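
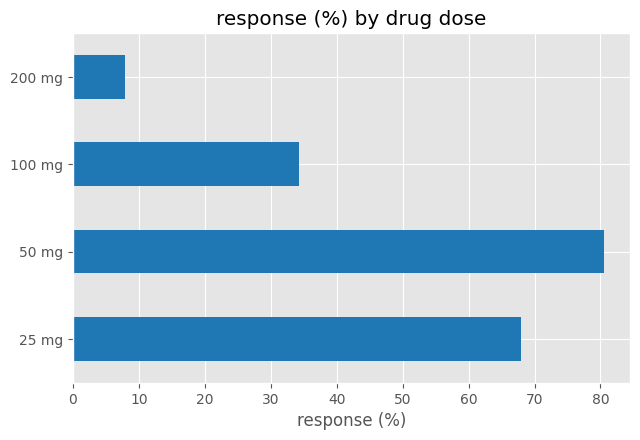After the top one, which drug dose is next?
25 mg

Top 3: 50 mg ≈ 80, 25 mg ≈ 70, 100 mg ≈ 30.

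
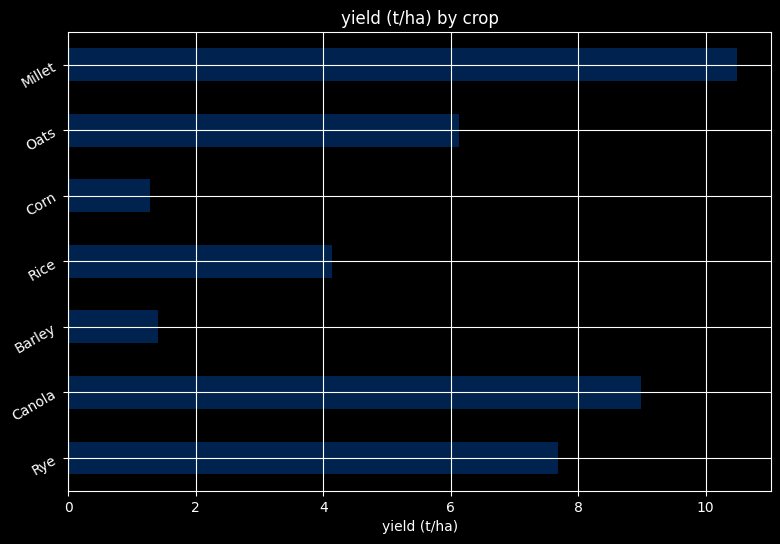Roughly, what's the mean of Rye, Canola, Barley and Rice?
(8 + 9 + 1 + 4) / 4 ≈ 6.

≈ 6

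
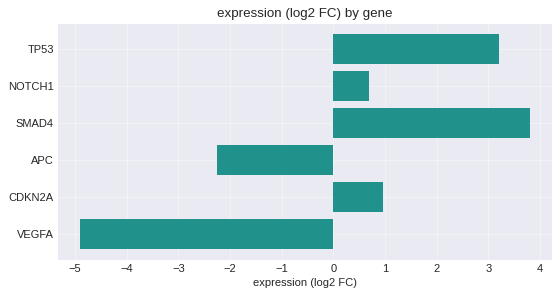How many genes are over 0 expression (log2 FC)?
4

Above 0: TP53, NOTCH1, SMAD4, CDKN2A.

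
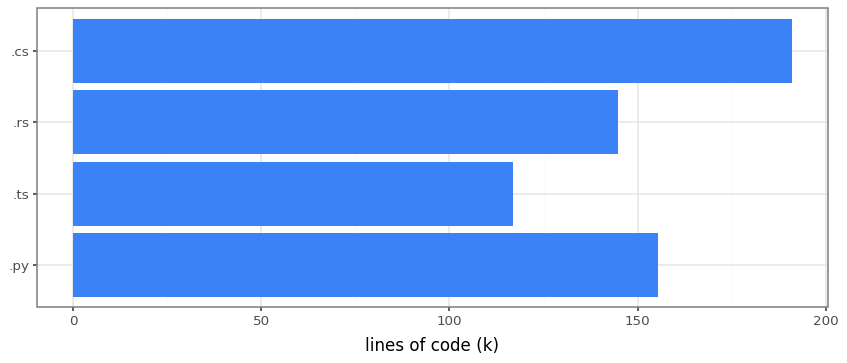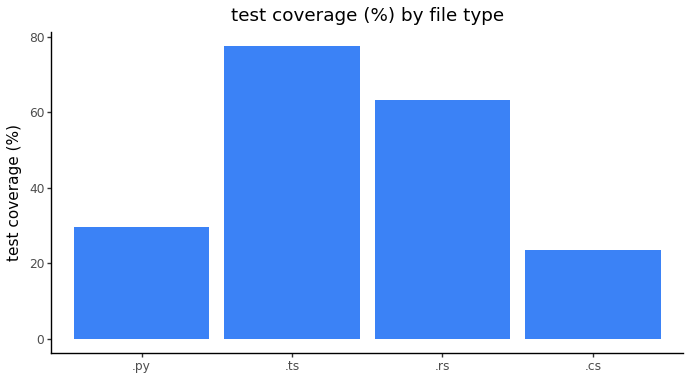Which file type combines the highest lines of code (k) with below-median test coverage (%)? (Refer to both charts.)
.cs

Chart 2 median test coverage (%) ≈ 50; below-median file types: .py, .cs. Among those, .cs has the highest lines of code (k) (≈ 200).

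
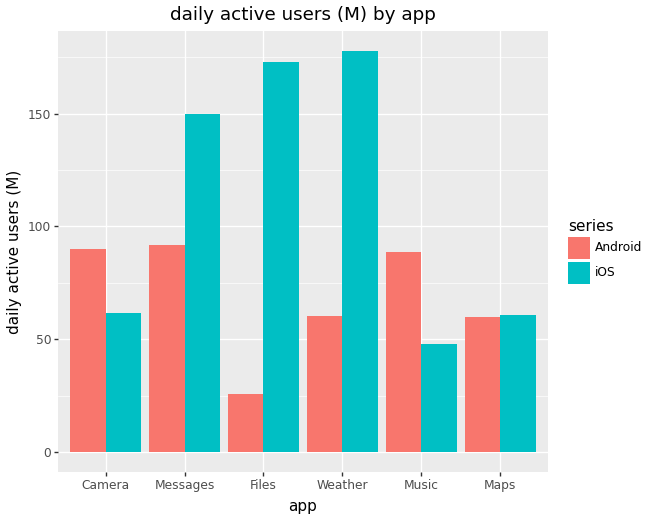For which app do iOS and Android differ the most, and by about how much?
Files: iOS ≈ 180, Android ≈ 20 → gap ≈ 160. Next-largest (Weather) is only ≈ 120.

Files, ≈ 160 M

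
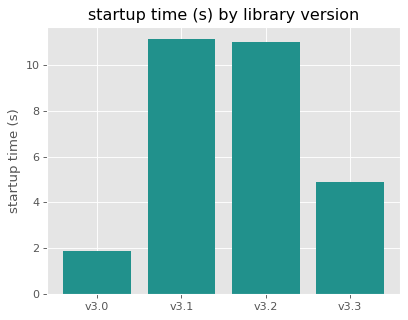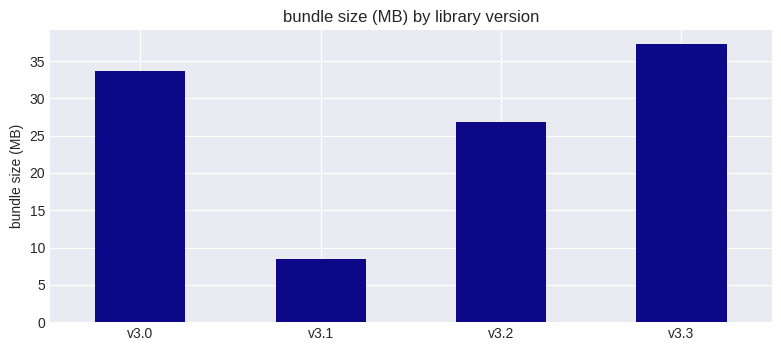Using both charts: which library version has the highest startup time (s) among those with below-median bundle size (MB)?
v3.1

Chart 2 median bundle size (MB) ≈ 30; below-median library versions: v3.1, v3.2. Among those, v3.1 has the highest startup time (s) (≈ 12).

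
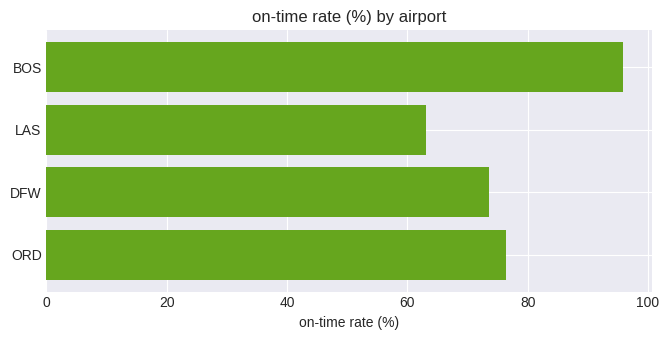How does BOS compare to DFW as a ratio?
≈ 1.43×

BOS ≈ 100, DFW ≈ 70; 100/70 ≈ 1.43.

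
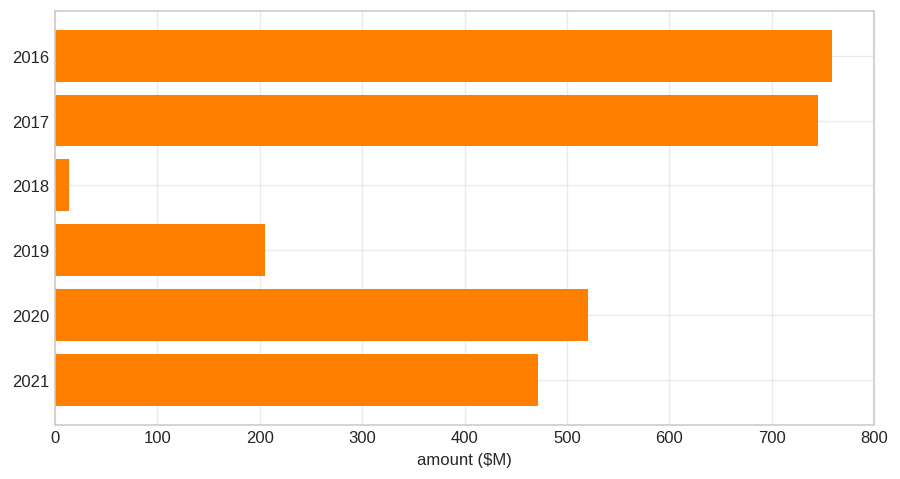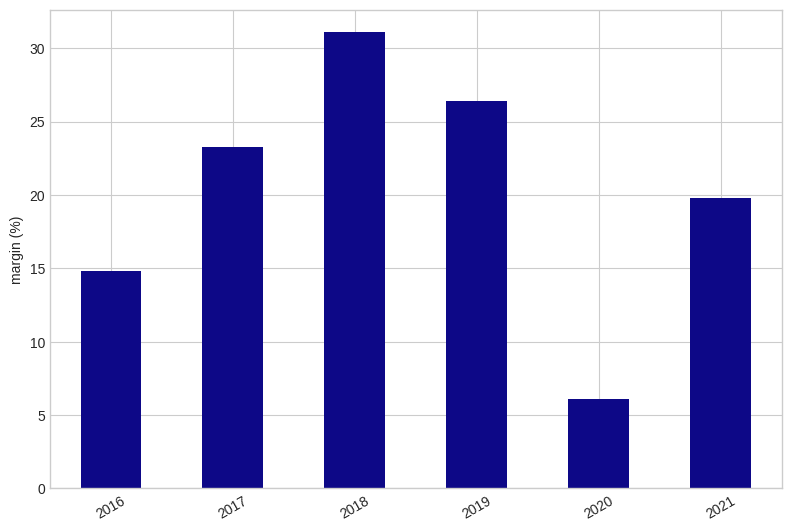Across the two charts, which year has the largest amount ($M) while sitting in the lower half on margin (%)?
2016

Chart 2 median margin (%) ≈ 20; below-median years: 2016, 2020, 2021. Among those, 2016 has the highest amount ($M) (≈ 800).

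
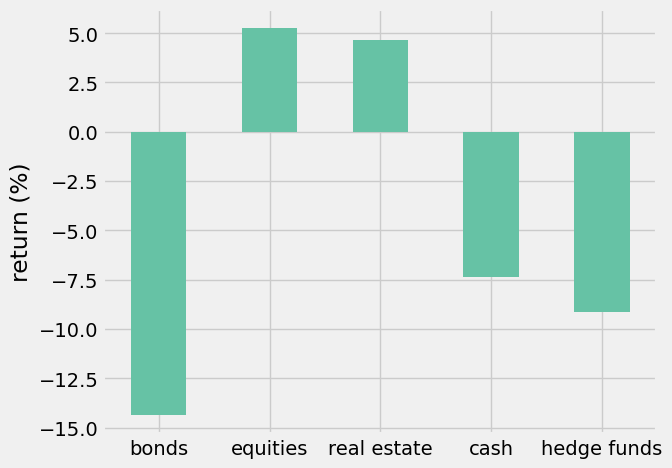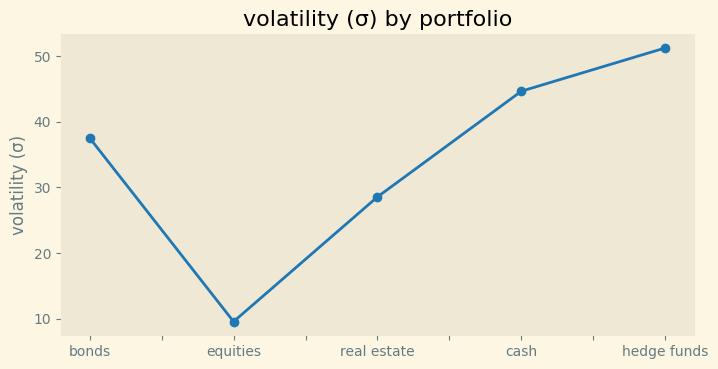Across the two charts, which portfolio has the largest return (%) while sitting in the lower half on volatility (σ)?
equities

Chart 2 median volatility (σ) ≈ 40; below-median portfolios: equities, real estate. Among those, equities has the highest return (%) (≈ 5).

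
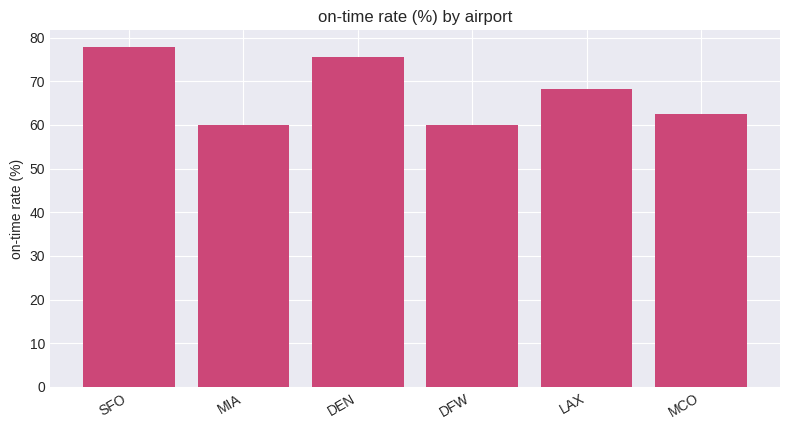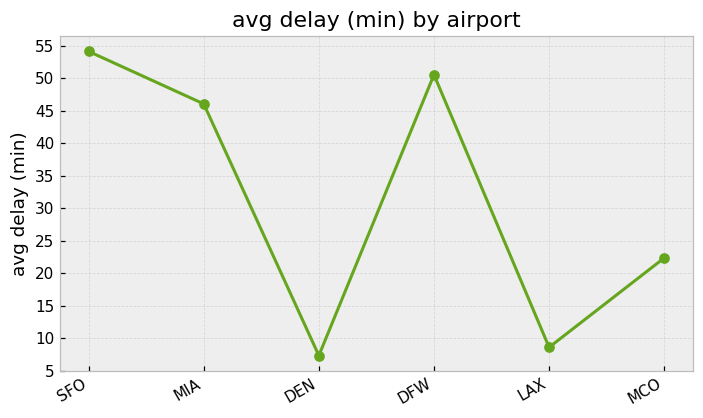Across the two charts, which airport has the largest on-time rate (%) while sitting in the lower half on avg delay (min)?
Chart 2 median avg delay (min) ≈ 35; below-median airports: DEN, LAX, MCO. Among those, DEN has the highest on-time rate (%) (≈ 80).

DEN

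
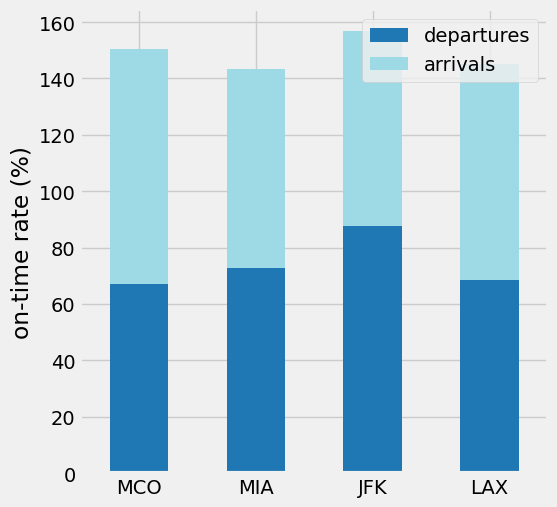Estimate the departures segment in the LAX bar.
departures top ≈ 60, bottom ≈ 0; segment ≈ 60.

≈ 60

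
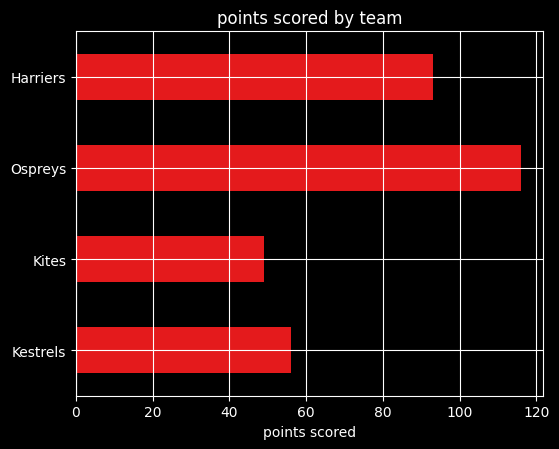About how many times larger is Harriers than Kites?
≈ 1.8×

Harriers ≈ 90, Kites ≈ 50; 90/50 ≈ 1.8.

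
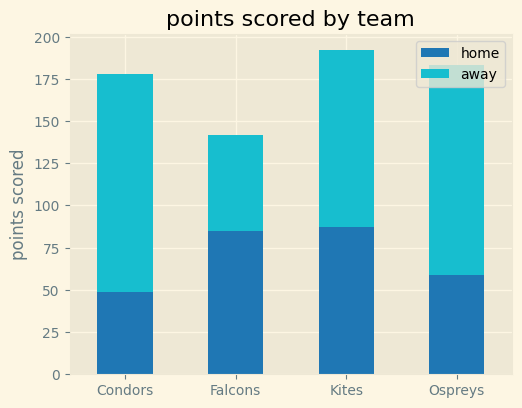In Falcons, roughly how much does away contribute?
away top ≈ 140, bottom ≈ 80; segment ≈ 60.

≈ 60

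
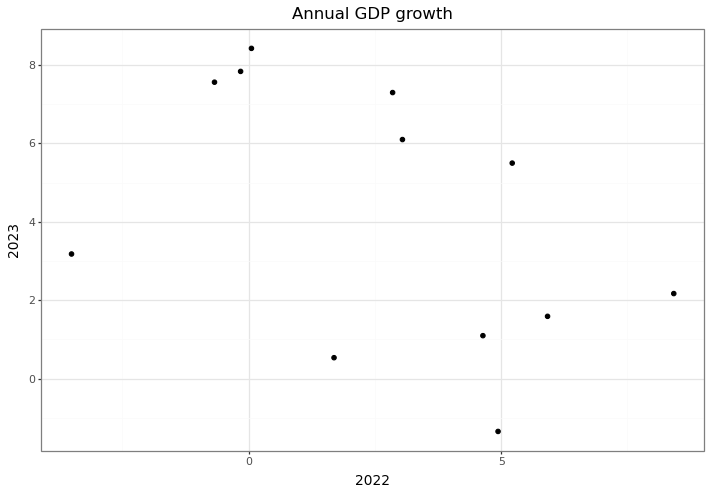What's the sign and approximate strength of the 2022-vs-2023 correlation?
negative, moderate

Points are negatively correlated; moderate (|r| ≈ 0.5).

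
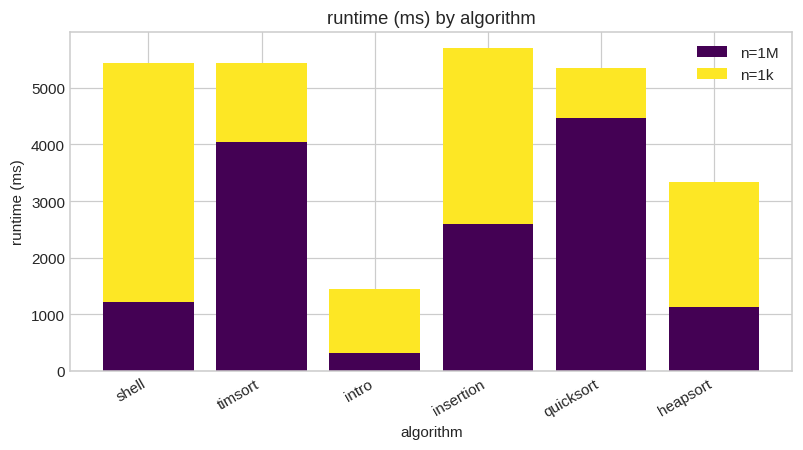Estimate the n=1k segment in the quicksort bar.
≈ 1000

n=1k top ≈ 5500, bottom ≈ 4500; segment ≈ 1000.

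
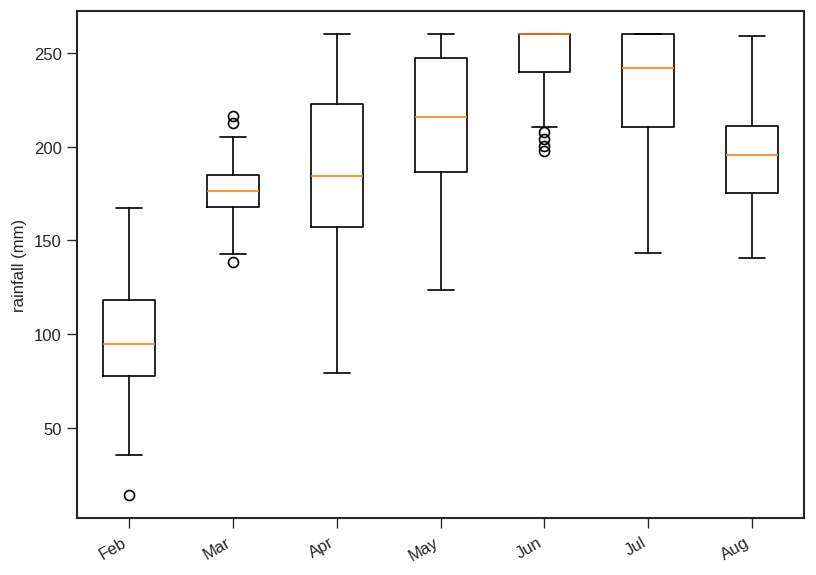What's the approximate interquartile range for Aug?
≈ 40

Q3 ≈ 220, Q1 ≈ 180; IQR ≈ 40.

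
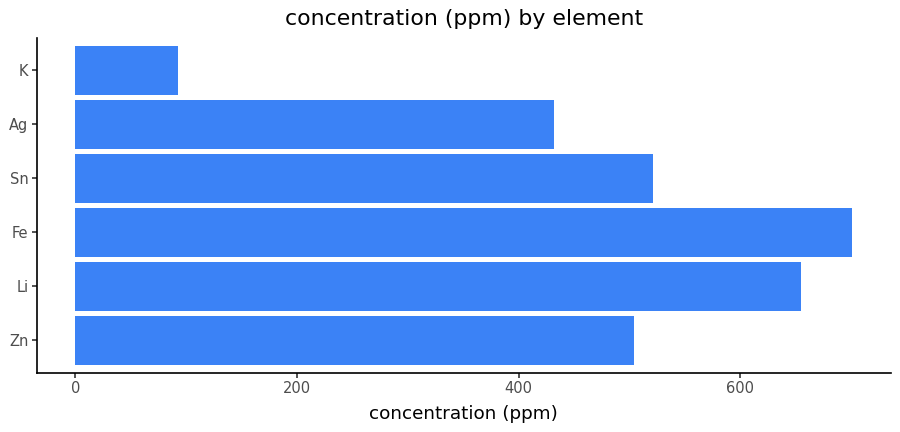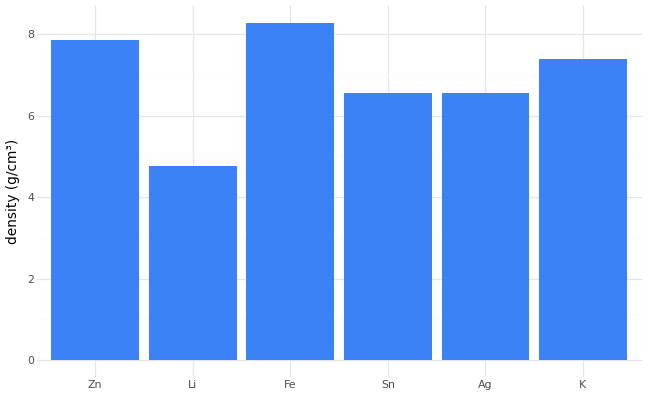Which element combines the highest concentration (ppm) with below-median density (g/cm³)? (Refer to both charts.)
Li

Chart 2 median density (g/cm³) ≈ 7; below-median elements: Li, Sn, Ag. Among those, Li has the highest concentration (ppm) (≈ 700).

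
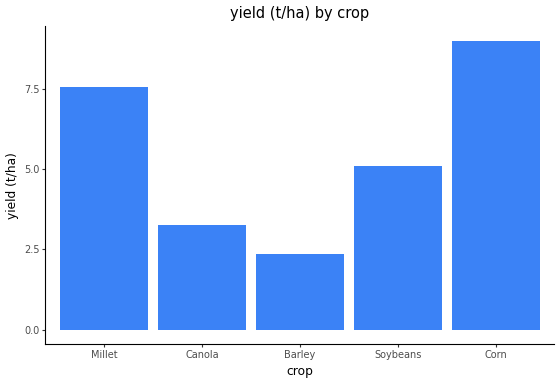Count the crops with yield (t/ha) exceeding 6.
Above 6: Millet, Corn.

2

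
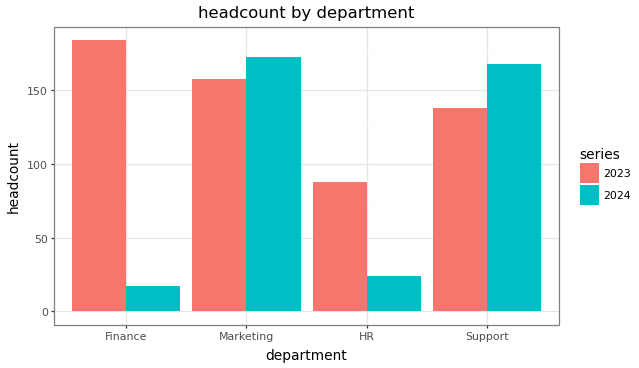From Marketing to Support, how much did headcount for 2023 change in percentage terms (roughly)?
Marketing ≈ 160, Support ≈ 140; (140 − 160) / 160 ≈ -12.5%.

≈ -12.5%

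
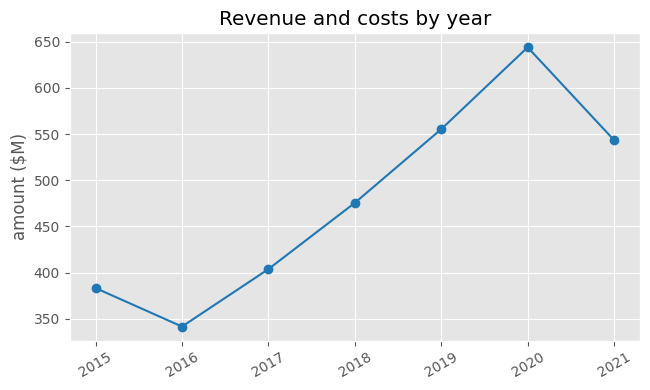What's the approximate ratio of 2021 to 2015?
2021 ≈ 550, 2015 ≈ 400; 550/400 ≈ 1.38.

≈ 1.38×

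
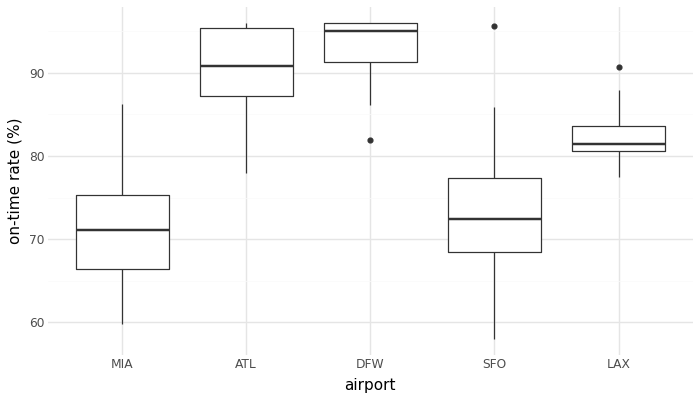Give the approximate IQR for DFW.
Q3 ≈ 96, Q1 ≈ 92; IQR ≈ 4.

≈ 4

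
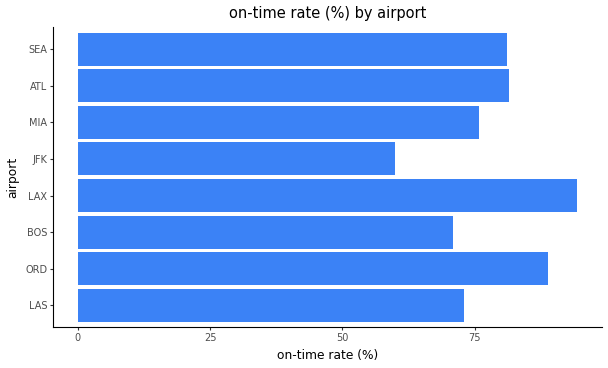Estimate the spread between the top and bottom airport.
Max LAX ≈ 90, min JFK ≈ 60; range ≈ 30.

≈ 30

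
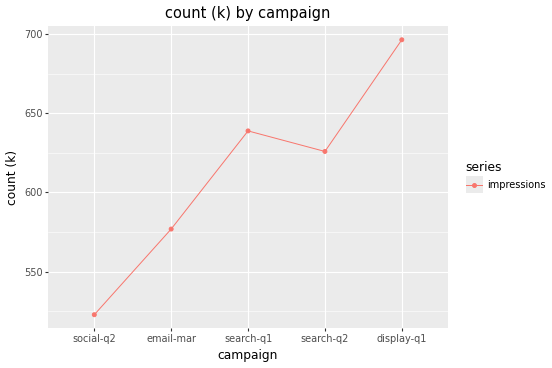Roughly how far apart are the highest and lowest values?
≈ 180

Max display-q1 ≈ 700, min social-q2 ≈ 520; range ≈ 180.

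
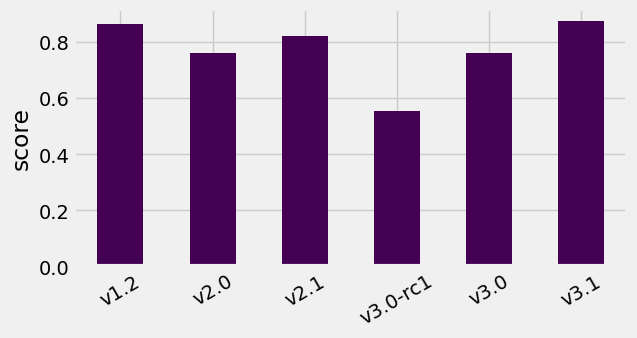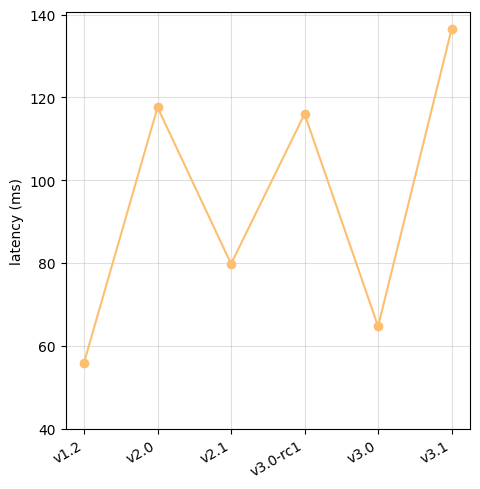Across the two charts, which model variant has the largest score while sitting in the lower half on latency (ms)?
Chart 2 median latency (ms) ≈ 100; below-median model variants: v1.2, v2.1, v3.0. Among those, v1.2 has the highest score (≈ 0.9).

v1.2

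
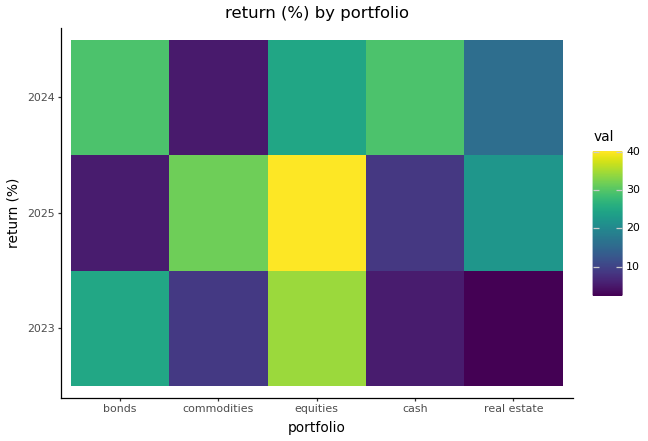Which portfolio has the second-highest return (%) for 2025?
commodities

Top 3 for 2025: equities ≈ 40, commodities ≈ 30, real estate ≈ 20.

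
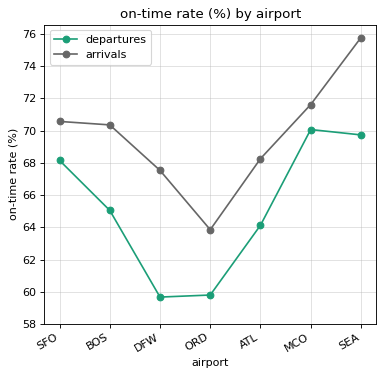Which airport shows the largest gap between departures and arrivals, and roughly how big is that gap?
DFW: departures ≈ 60, arrivals ≈ 68 → gap ≈ 8. Next-largest (SEA) is only ≈ 6.

DFW, ≈ 8 %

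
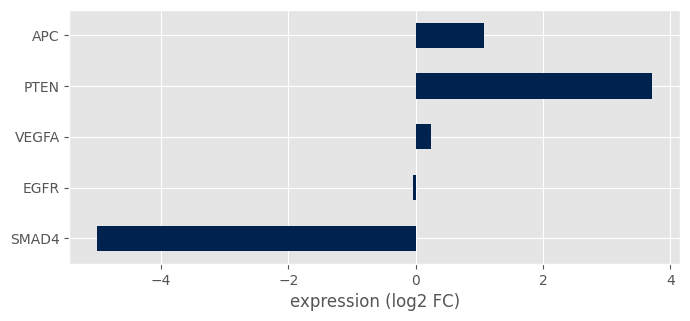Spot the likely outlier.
SMAD4 ≈ -5; the rest sit between ≈ 0 and ≈ 4.

SMAD4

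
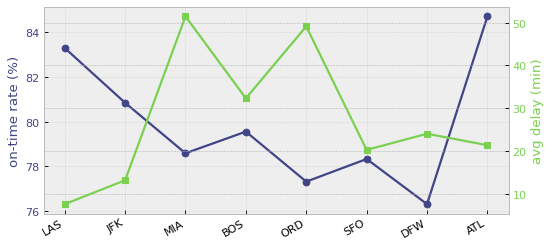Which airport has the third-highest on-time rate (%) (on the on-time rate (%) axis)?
JFK

Top 4 (on the on-time rate (%) axis): ATL ≈ 85, LAS ≈ 83, JFK ≈ 81, BOS ≈ 80.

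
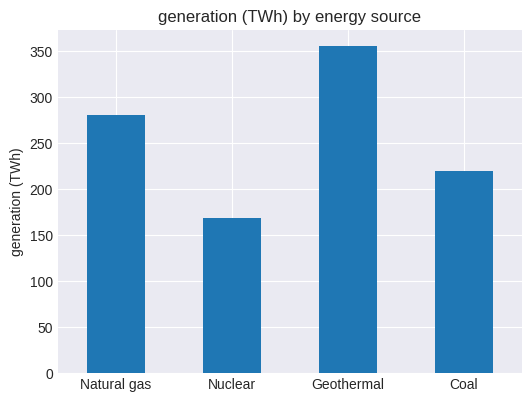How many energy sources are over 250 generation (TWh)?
Above 250: Natural gas, Geothermal.

2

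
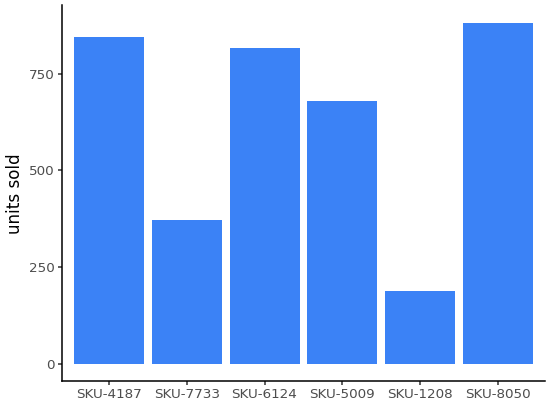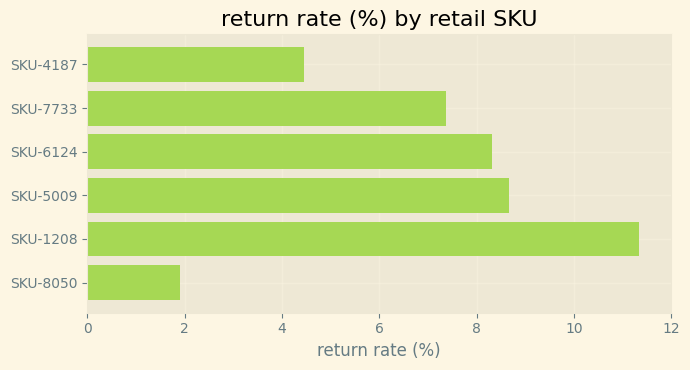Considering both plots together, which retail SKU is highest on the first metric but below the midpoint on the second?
SKU-8050

Chart 2 median return rate (%) ≈ 8; below-median retail SKUs: SKU-4187, SKU-7733, SKU-8050. Among those, SKU-8050 has the highest units sold (≈ 900).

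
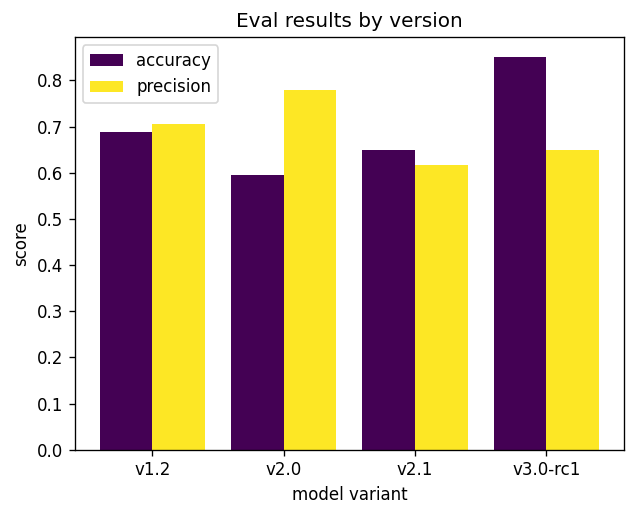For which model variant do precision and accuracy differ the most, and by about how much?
v3.0-rc1, ≈ 0.3

v3.0-rc1: precision ≈ 0.6, accuracy ≈ 0.9 → gap ≈ 0.3. Next-largest (v2.0) is only ≈ 0.2.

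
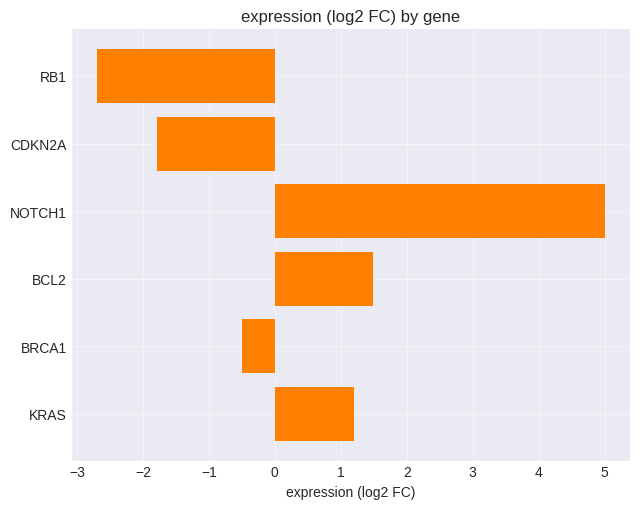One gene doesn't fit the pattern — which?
NOTCH1 ≈ 5; the rest sit between ≈ -3 and ≈ 1.

NOTCH1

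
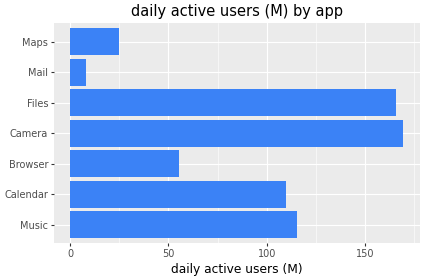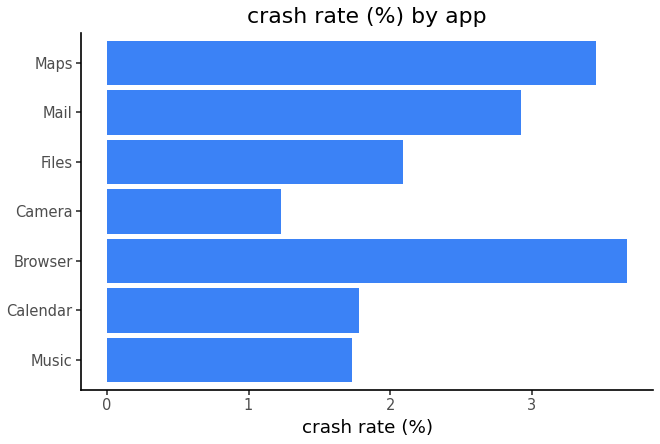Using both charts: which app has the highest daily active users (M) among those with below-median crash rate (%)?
Camera

Chart 2 median crash rate (%) ≈ 2; below-median apps: Music, Calendar, Camera. Among those, Camera has the highest daily active users (M) (≈ 160).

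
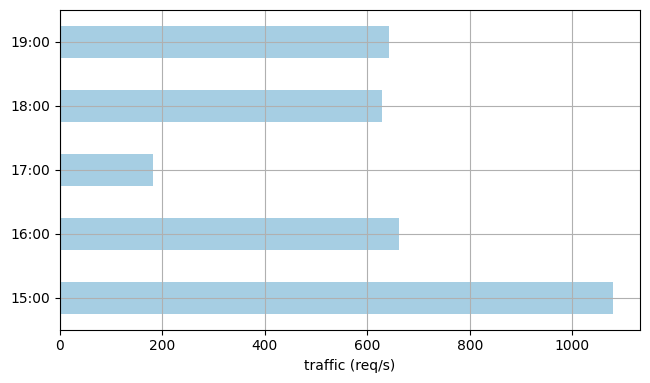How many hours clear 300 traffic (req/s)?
Above 300: 15:00, 16:00, 18:00, 19:00.

4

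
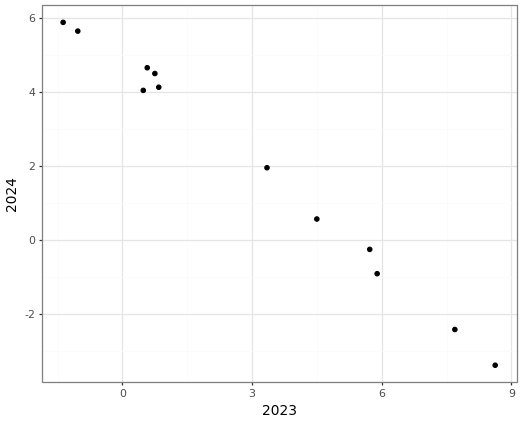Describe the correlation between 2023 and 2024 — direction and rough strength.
Points are negatively correlated; strong (|r| ≈ 1.0).

negative, strong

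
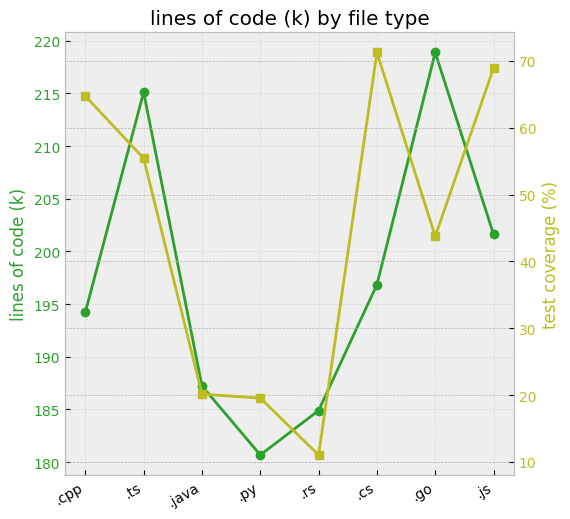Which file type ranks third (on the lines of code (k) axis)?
.js

Top 4 (on the lines of code (k) axis): .go ≈ 220, .ts ≈ 215, .js ≈ 200, .cs ≈ 195.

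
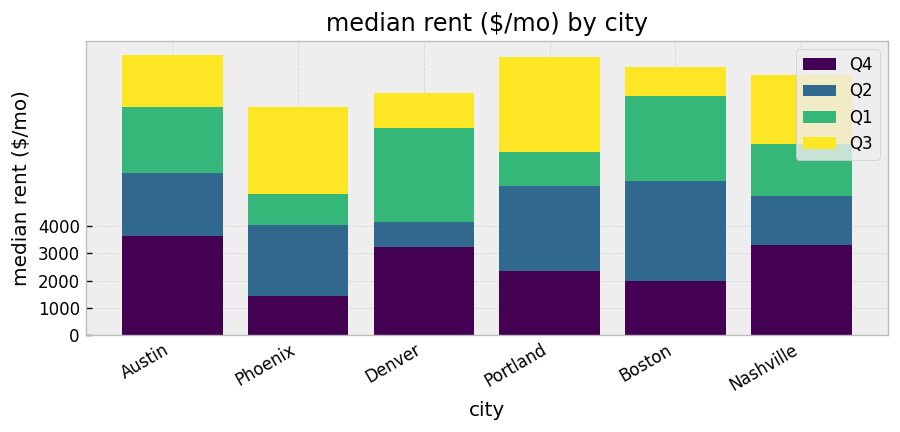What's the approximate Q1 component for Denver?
Q1 top ≈ 8000, bottom ≈ 4000; segment ≈ 4000.

≈ 4000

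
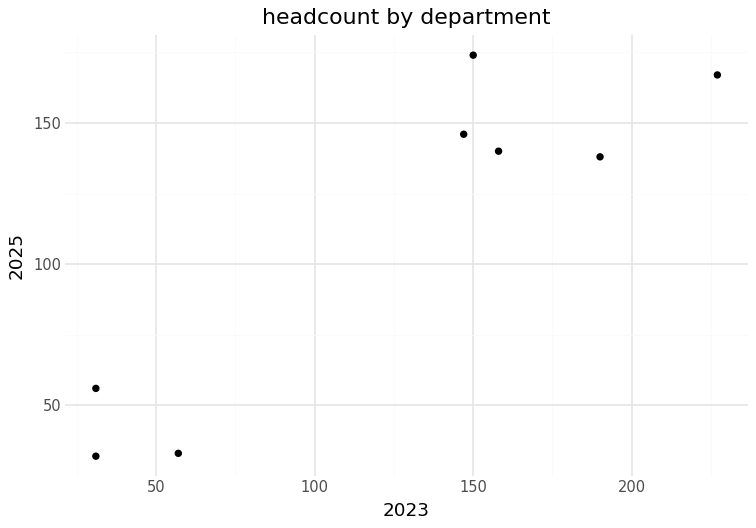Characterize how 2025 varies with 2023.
Points are positively correlated; strong (|r| ≈ 0.9).

positive, strong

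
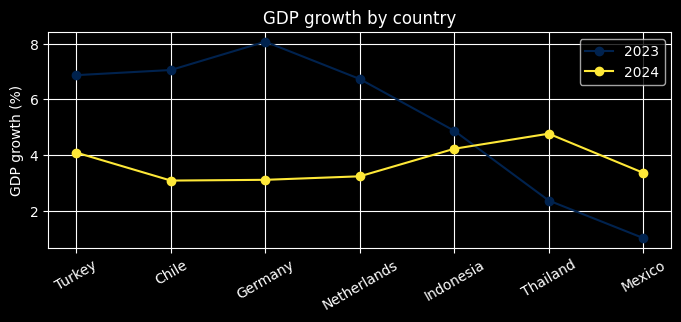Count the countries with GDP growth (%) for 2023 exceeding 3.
5

Above 3: Turkey, Chile, Germany, Netherlands, Indonesia.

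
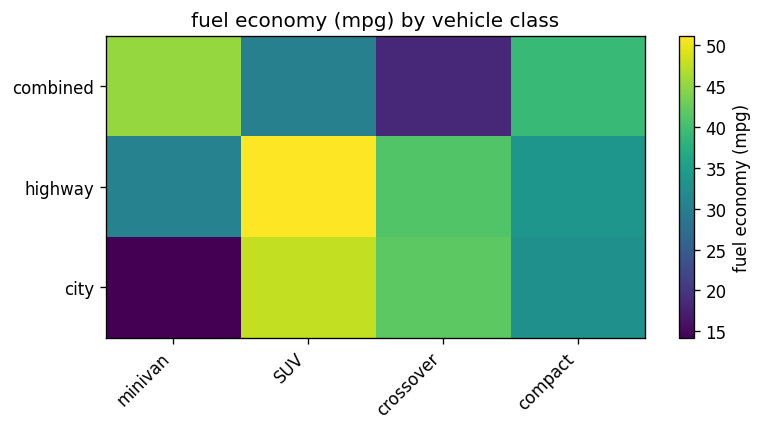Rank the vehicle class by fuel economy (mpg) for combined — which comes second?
Top 3 for combined: minivan ≈ 45, compact ≈ 40, SUV ≈ 30.

compact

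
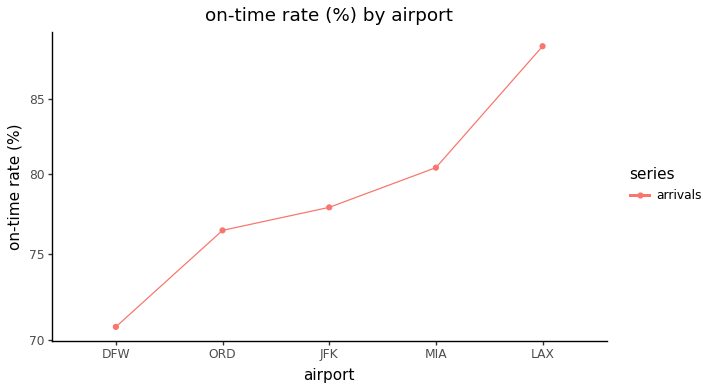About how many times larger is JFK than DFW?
≈ 1.11×

JFK ≈ 78, DFW ≈ 70; 78/70 ≈ 1.11.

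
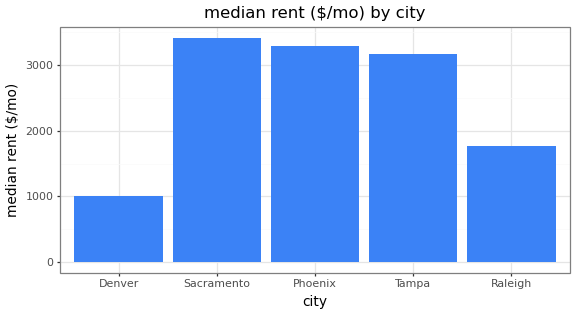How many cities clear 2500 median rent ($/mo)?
Above 2500: Sacramento, Phoenix, Tampa.

3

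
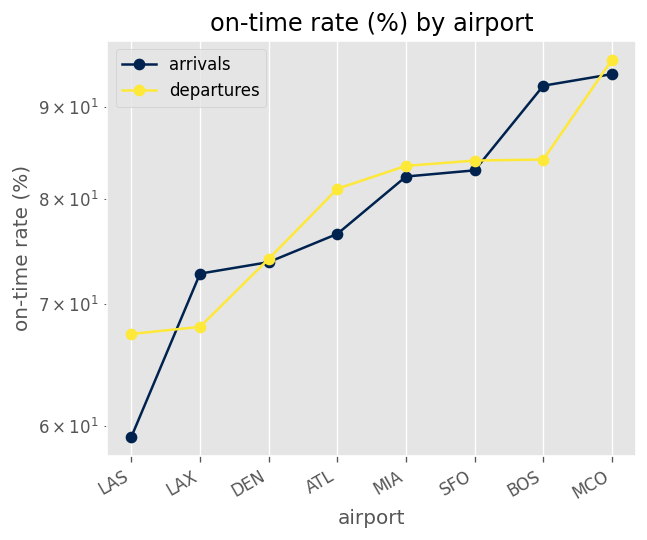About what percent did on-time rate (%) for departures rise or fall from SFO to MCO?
≈ +11.8%

SFO ≈ 85, MCO ≈ 95; (95 − 85) / 85 ≈ +11.8%.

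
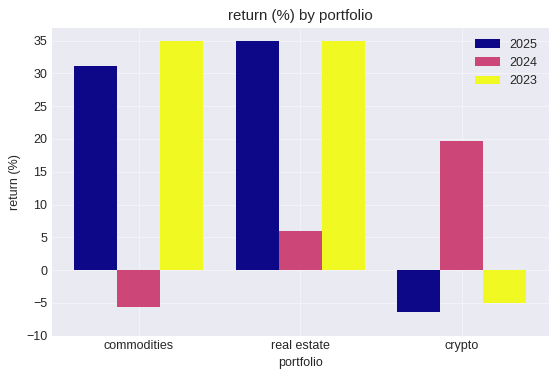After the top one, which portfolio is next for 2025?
Top 3 for 2025: real estate ≈ 35, commodities ≈ 30, crypto ≈ -5.

commodities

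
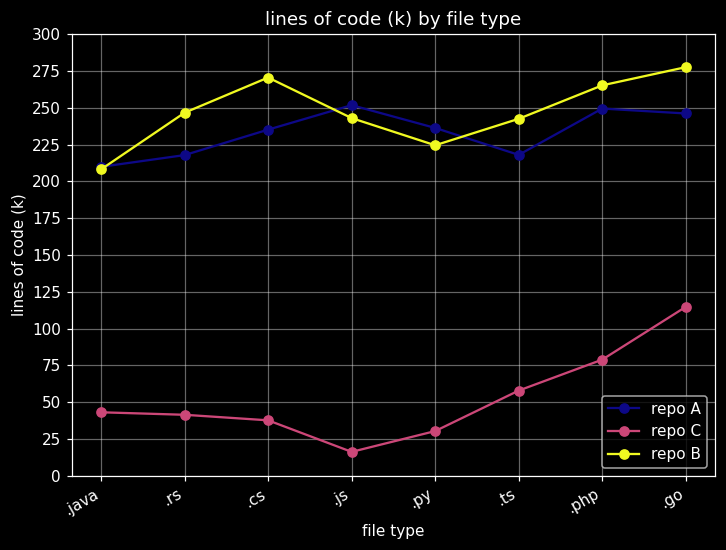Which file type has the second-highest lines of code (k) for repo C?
.php

Top 3 for repo C: .go ≈ 125, .php ≈ 75, .ts ≈ 50.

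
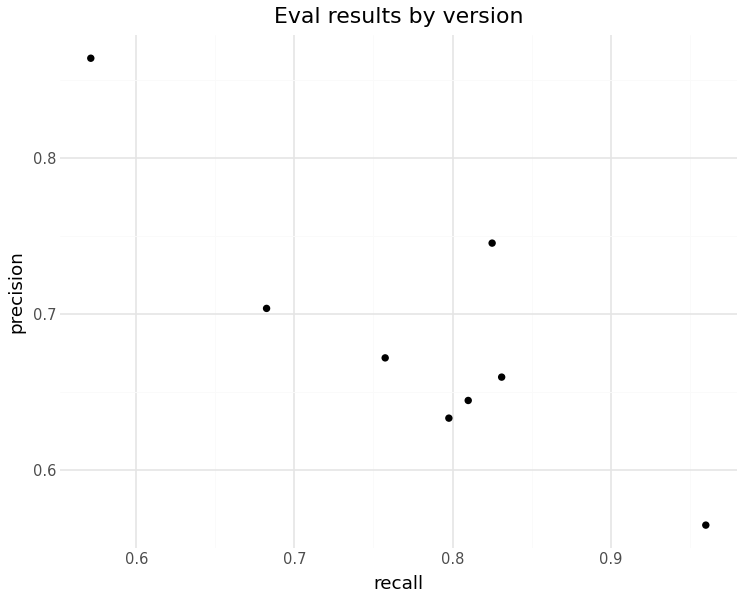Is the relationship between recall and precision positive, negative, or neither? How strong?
negative, strong

Points are negatively correlated; strong (|r| ≈ 0.9).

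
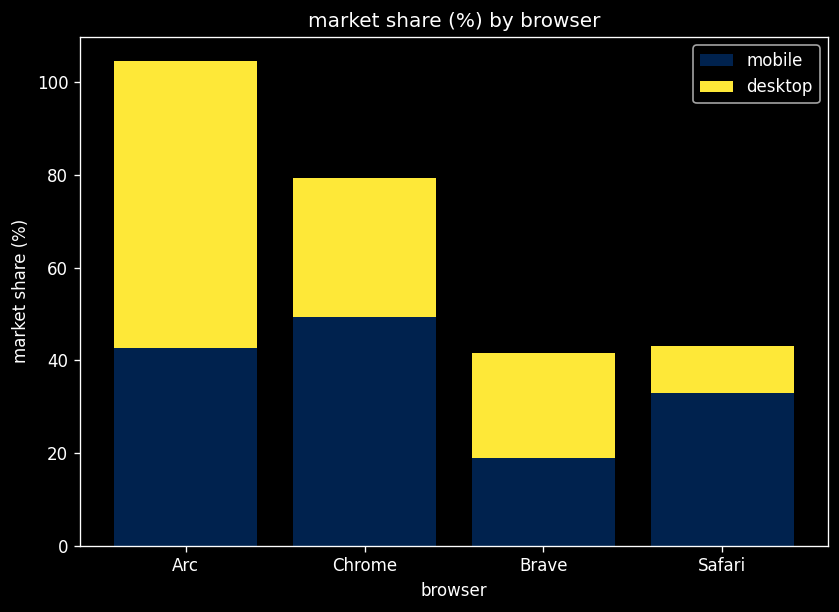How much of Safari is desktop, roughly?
desktop top ≈ 40, bottom ≈ 30; segment ≈ 10.

≈ 10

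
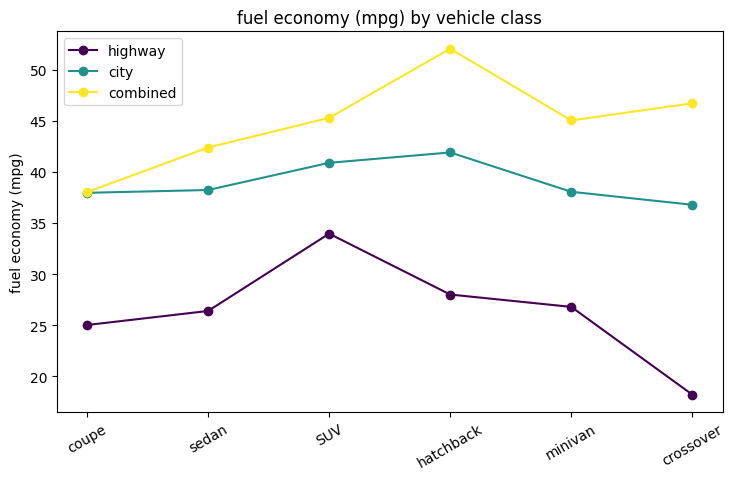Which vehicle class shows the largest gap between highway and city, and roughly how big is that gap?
crossover, ≈ 15 mpg

crossover: highway ≈ 20, city ≈ 35 → gap ≈ 15. Next-largest (hatchback) is only ≈ 10.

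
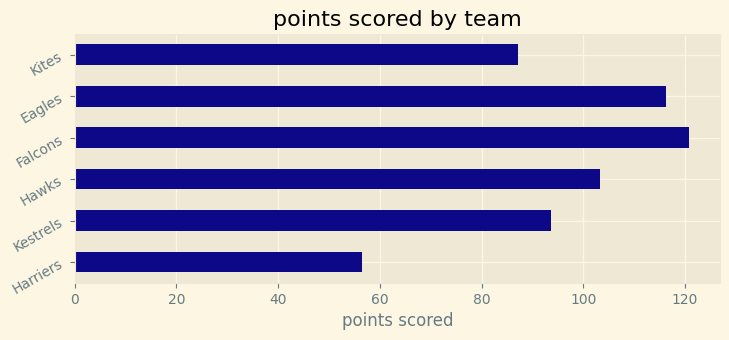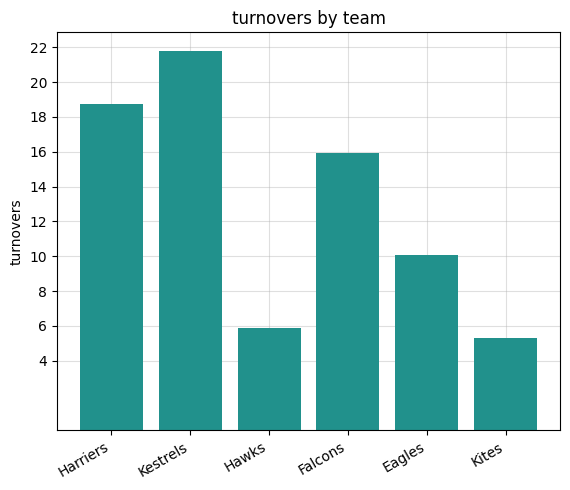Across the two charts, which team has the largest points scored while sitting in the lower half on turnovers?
Chart 2 median turnovers ≈ 12; below-median teams: Hawks, Eagles, Kites. Among those, Eagles has the highest points scored (≈ 120).

Eagles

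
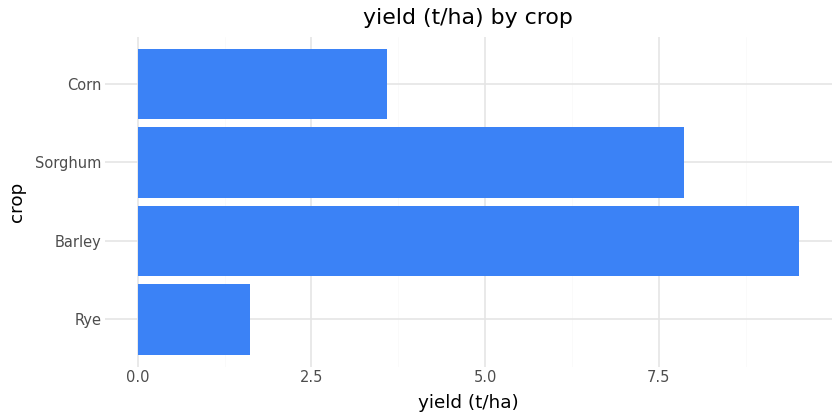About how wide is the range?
Max Barley ≈ 10, min Rye ≈ 2; range ≈ 8.

≈ 8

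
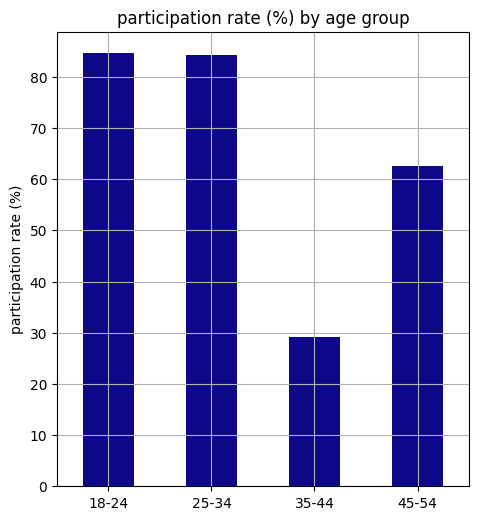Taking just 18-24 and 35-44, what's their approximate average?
≈ 55

(80 + 30) / 2 ≈ 55.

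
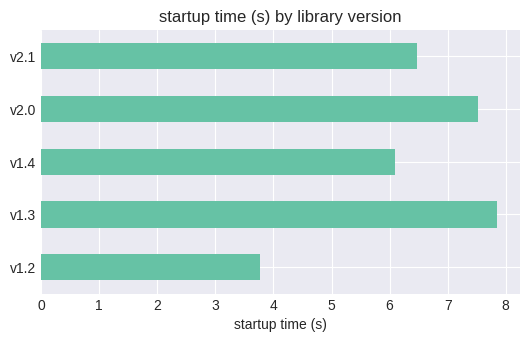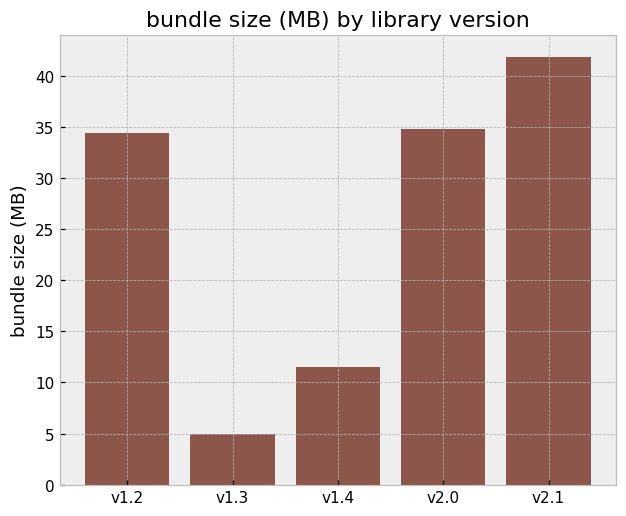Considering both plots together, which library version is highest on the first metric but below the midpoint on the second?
Chart 2 median bundle size (MB) ≈ 35; below-median library versions: v1.3, v1.4. Among those, v1.3 has the highest startup time (s) (≈ 8).

v1.3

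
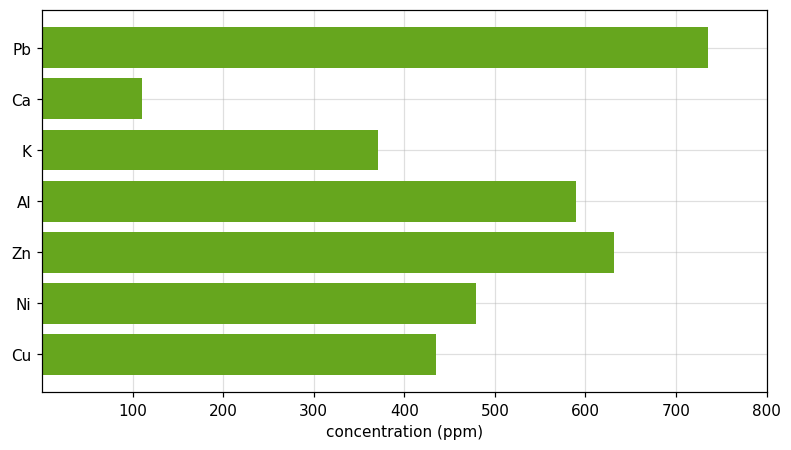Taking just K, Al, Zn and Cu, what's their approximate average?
≈ 500

(400 + 600 + 600 + 400) / 4 ≈ 500.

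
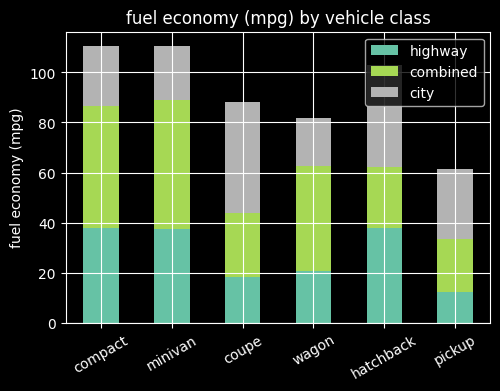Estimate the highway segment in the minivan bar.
highway top ≈ 40, bottom ≈ 0; segment ≈ 40.

≈ 40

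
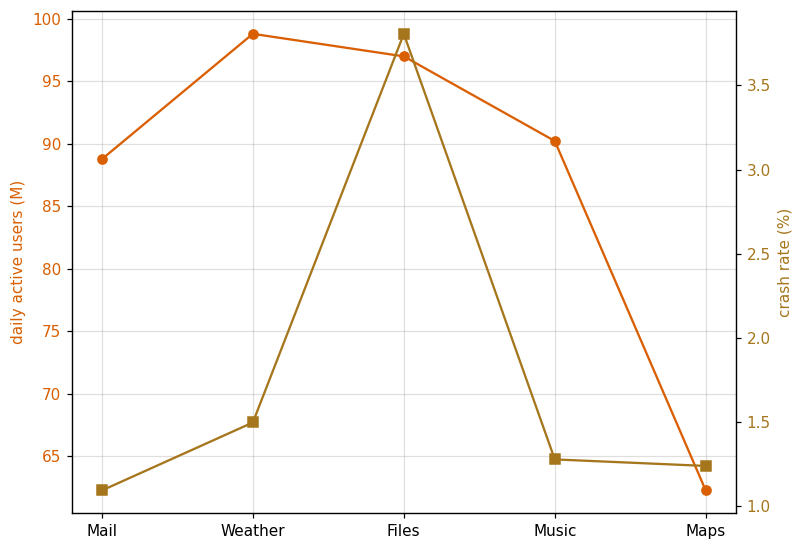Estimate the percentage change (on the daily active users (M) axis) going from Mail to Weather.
Mail ≈ 90, Weather ≈ 100; (100 − 90) / 90 ≈ +11.1%.

≈ +11.1%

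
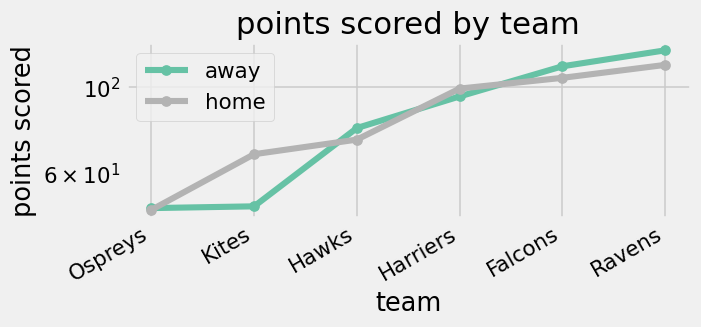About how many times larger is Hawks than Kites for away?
Hawks ≈ 80, Kites ≈ 50; 80/50 ≈ 1.6.

≈ 1.6×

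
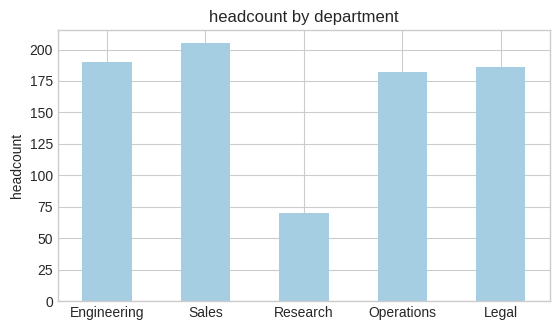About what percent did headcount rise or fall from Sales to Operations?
Sales ≈ 200, Operations ≈ 180; (180 − 200) / 200 ≈ -10%.

≈ -10%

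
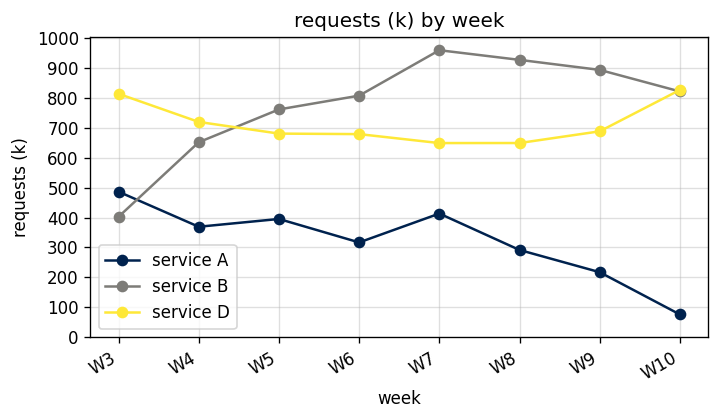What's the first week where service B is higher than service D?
W4: service B ≈ 700 vs service D ≈ 700 (not yet); W5: service B ≈ 800 vs service D ≈ 700 (first crossover).

W5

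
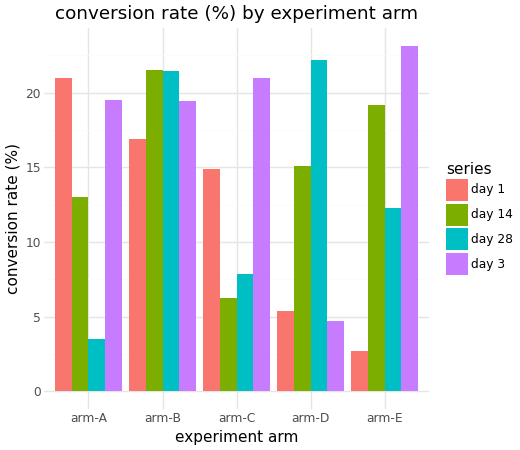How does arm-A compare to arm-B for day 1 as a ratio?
≈ 1.25×

arm-A ≈ 20, arm-B ≈ 16; 20/16 ≈ 1.25.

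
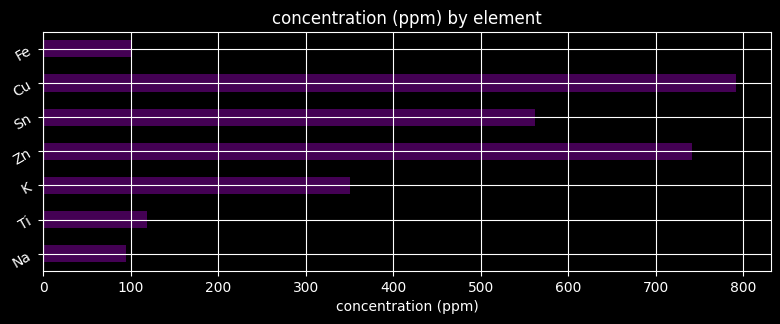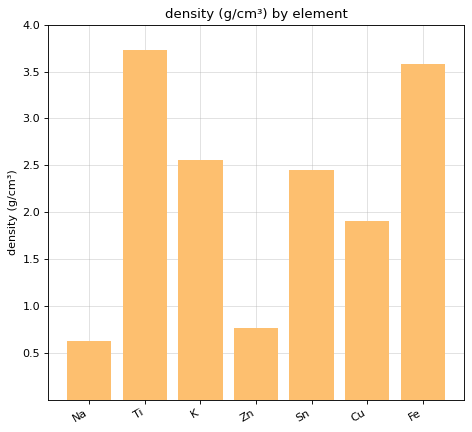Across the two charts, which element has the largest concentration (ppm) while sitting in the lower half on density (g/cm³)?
Chart 2 median density (g/cm³) ≈ 2.5; below-median elements: Na, Zn, Cu. Among those, Cu has the highest concentration (ppm) (≈ 800).

Cu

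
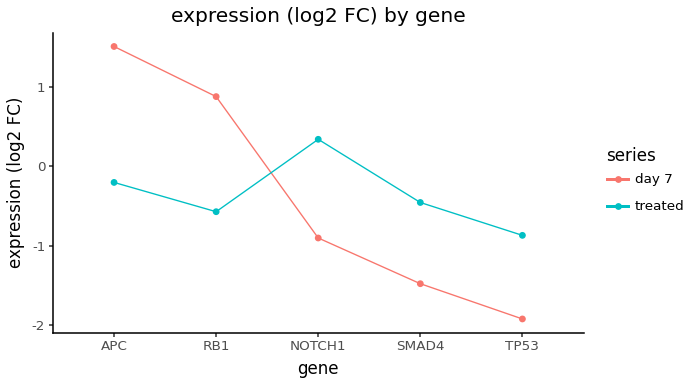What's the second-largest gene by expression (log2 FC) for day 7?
Top 3 for day 7: APC ≈ 1.5, RB1 ≈ 1.0, NOTCH1 ≈ -1.0.

RB1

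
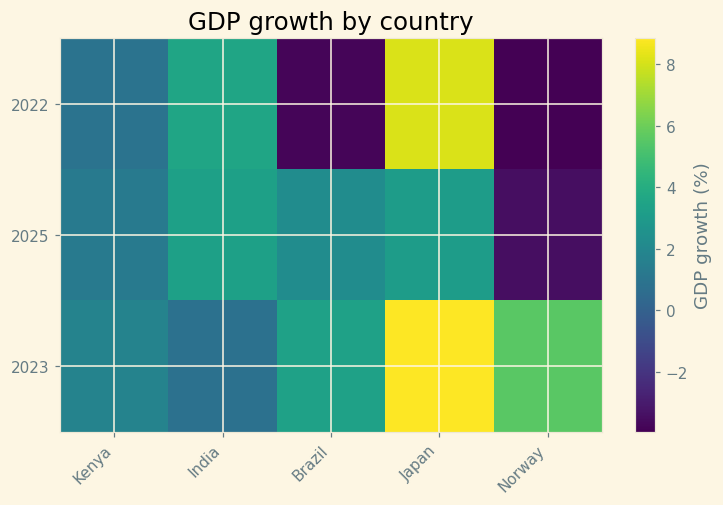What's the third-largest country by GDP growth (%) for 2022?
Top 4 for 2022: Japan ≈ 8, India ≈ 4, Kenya ≈ 0, Brazil ≈ -4.

Kenya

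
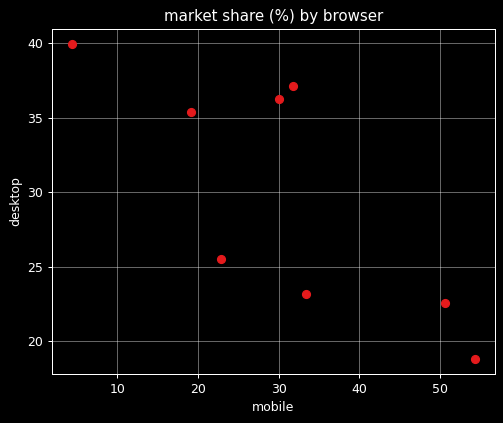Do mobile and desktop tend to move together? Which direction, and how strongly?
Points are negatively correlated; strong (|r| ≈ 0.8).

negative, strong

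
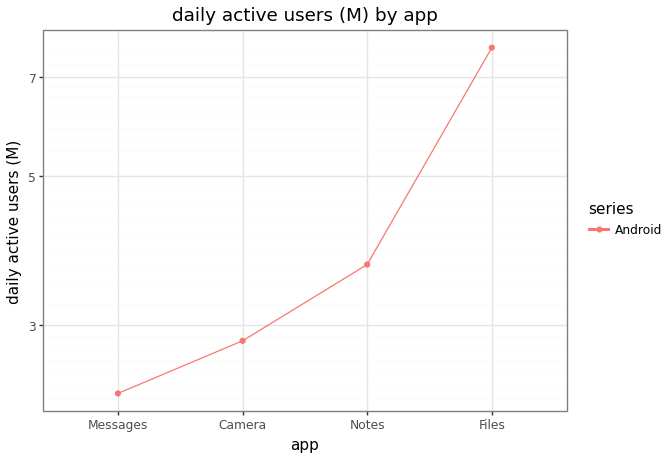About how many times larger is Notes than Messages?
≈ 1.4×

Notes ≈ 3.5, Messages ≈ 2.5; 3.5/2.5 ≈ 1.4.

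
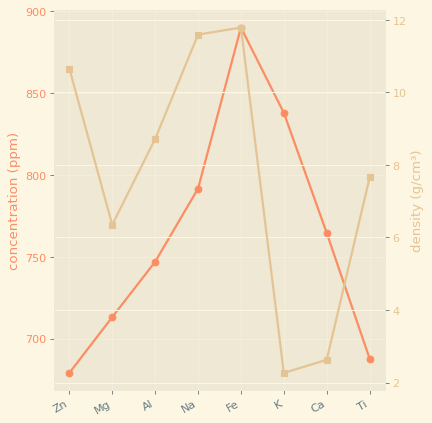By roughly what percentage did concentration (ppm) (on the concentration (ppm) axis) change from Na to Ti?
Na ≈ 800, Ti ≈ 680; (680 − 800) / 800 ≈ -15%.

≈ -15%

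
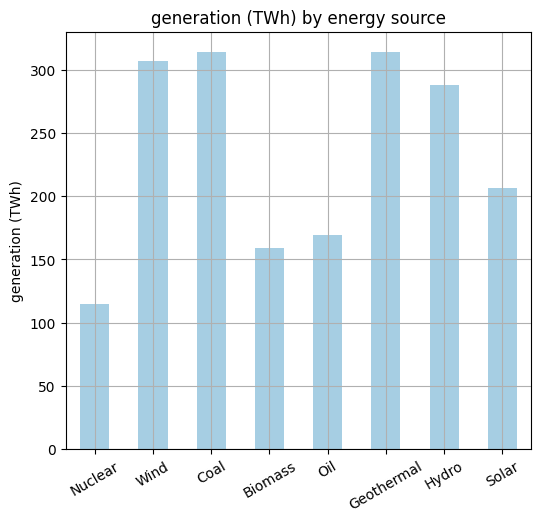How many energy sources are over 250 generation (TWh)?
4

Above 250: Wind, Coal, Geothermal, Hydro.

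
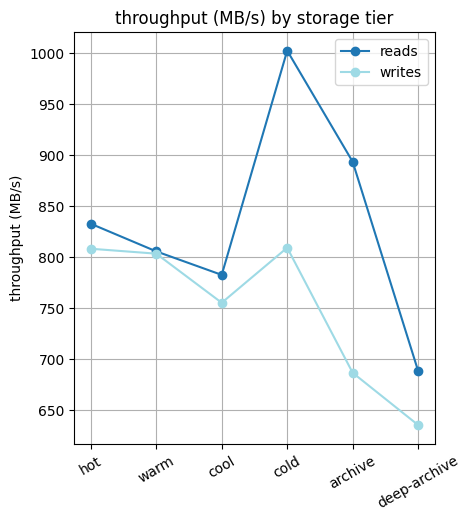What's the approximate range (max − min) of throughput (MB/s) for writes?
Max cold ≈ 800, min deep-archive ≈ 650; range ≈ 150.

≈ 150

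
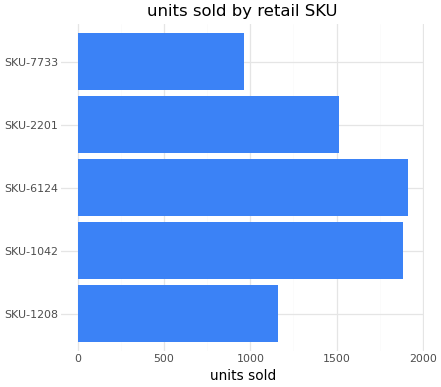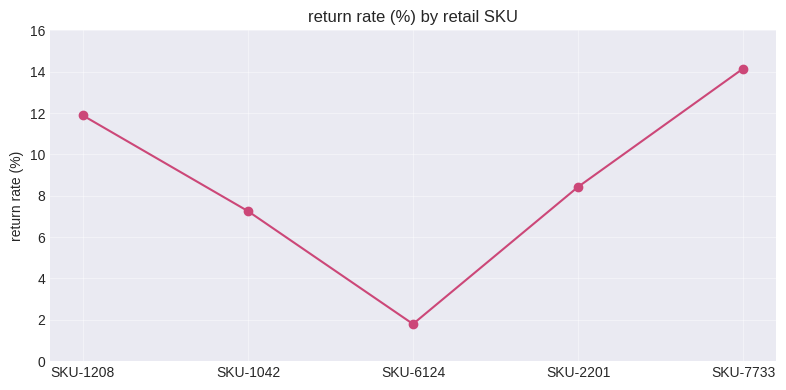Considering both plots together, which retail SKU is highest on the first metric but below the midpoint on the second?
SKU-6124

Chart 2 median return rate (%) ≈ 8; below-median retail SKUs: SKU-1042, SKU-6124. Among those, SKU-6124 has the highest units sold (≈ 2000).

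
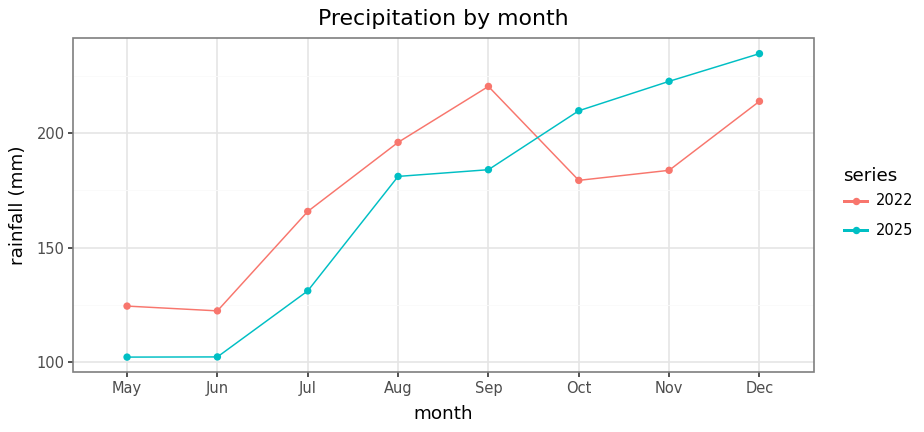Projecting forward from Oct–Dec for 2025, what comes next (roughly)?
≈ 260

Last three: 200, 220, 240 → slope ≈ 20/step → next ≈ 260.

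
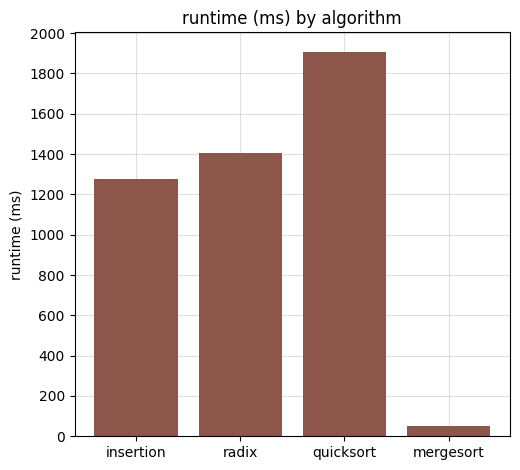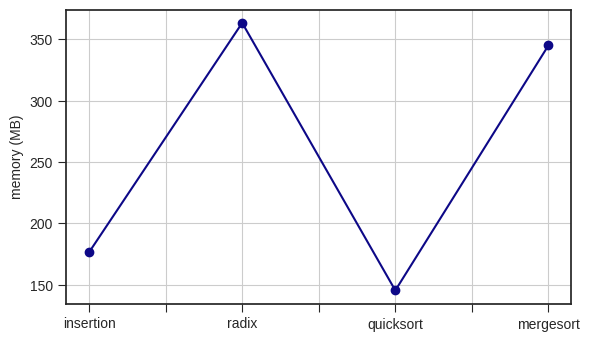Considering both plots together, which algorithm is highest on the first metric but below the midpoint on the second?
Chart 2 median memory (MB) ≈ 250; below-median algorithms: insertion, quicksort. Among those, quicksort has the highest runtime (ms) (≈ 2000).

quicksort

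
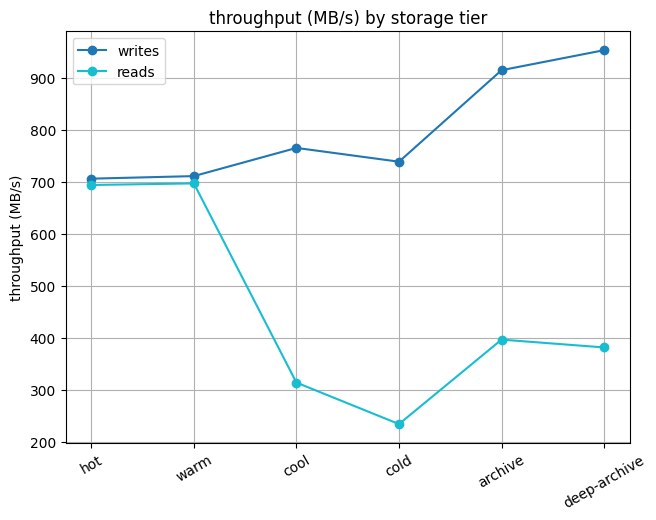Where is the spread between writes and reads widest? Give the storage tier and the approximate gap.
deep-archive: writes ≈ 1000, reads ≈ 400 → gap ≈ 600. Next-largest (archive) is only ≈ 500.

deep-archive, ≈ 600 MB/s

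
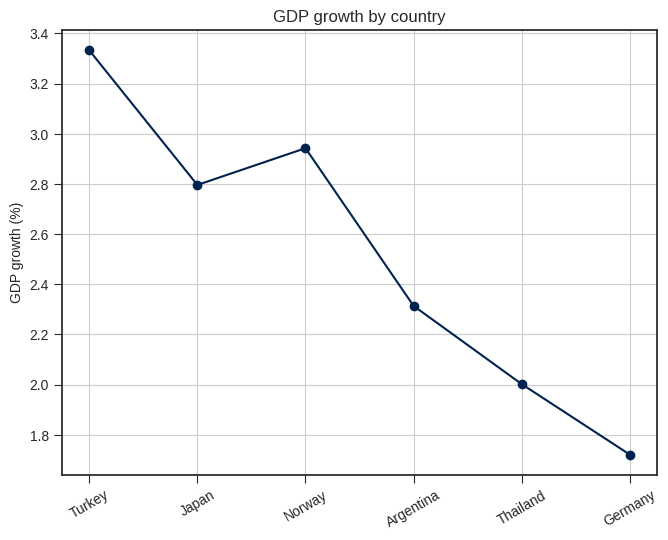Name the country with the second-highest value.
Norway

Top 3: Turkey ≈ 3.4, Norway ≈ 3.0, Japan ≈ 2.8.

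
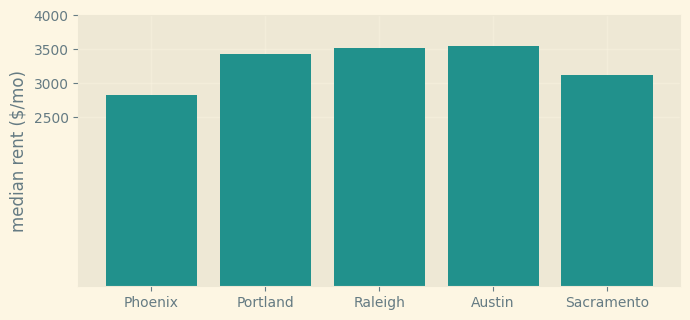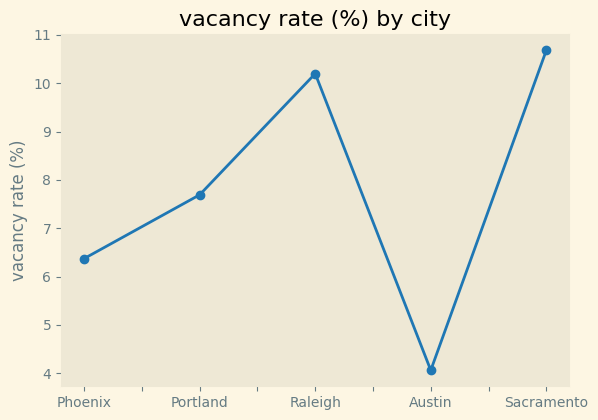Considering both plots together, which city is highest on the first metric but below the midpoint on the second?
Austin

Chart 2 median vacancy rate (%) ≈ 8; below-median cities: Phoenix, Austin. Among those, Austin has the highest median rent ($/mo) (≈ 3500).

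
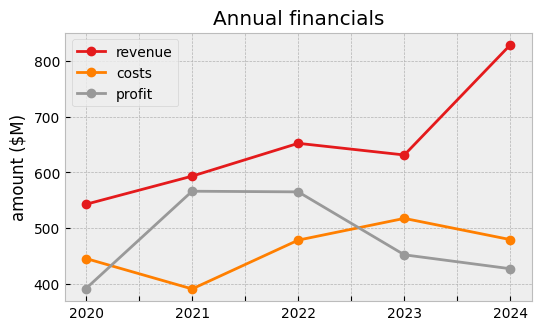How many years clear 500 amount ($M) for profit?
Above 500: 2021, 2022.

2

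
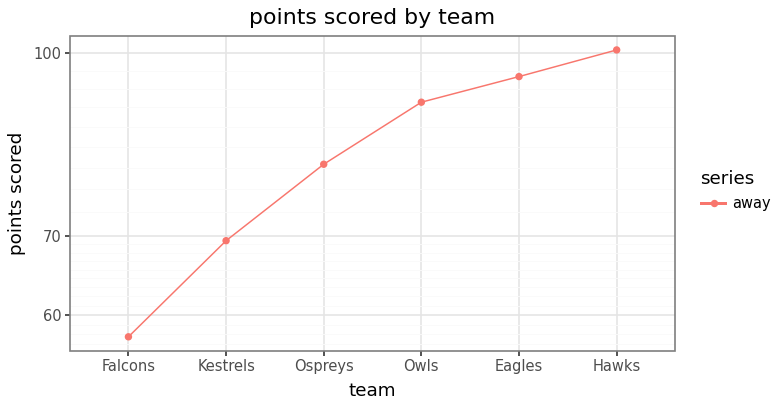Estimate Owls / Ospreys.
Owls ≈ 90, Ospreys ≈ 80; 90/80 ≈ 1.12.

≈ 1.12×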